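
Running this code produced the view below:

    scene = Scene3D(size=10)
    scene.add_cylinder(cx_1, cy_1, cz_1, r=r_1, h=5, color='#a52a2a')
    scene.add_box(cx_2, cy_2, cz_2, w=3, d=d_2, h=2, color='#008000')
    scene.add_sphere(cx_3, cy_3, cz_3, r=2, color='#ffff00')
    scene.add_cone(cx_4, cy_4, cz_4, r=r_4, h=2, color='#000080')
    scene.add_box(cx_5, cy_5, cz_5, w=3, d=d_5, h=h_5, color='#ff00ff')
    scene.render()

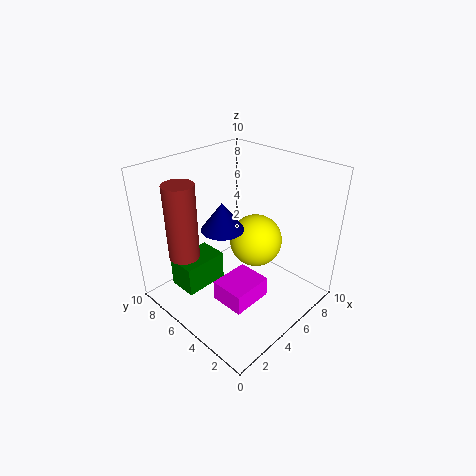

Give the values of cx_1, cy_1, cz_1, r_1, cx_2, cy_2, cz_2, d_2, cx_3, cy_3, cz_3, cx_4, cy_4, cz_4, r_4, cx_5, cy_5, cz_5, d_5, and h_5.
cx_1 = 1.5; cy_1 = 6.5; cz_1 = 4.5; r_1 = 1; cx_2 = 1; cy_2 = 5.5; cz_2 = 2; d_2 = 2; cx_3 = 7.5; cy_3 = 5.5; cz_3 = 3.5; cx_4 = 4.5; cy_4 = 6; cz_4 = 5.5; r_4 = 1.5; cx_5 = 3; cy_5 = 3; cz_5 = 0.5; d_5 = 2.5; h_5 = 1.5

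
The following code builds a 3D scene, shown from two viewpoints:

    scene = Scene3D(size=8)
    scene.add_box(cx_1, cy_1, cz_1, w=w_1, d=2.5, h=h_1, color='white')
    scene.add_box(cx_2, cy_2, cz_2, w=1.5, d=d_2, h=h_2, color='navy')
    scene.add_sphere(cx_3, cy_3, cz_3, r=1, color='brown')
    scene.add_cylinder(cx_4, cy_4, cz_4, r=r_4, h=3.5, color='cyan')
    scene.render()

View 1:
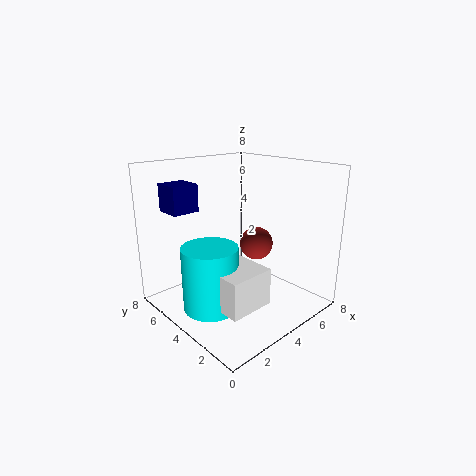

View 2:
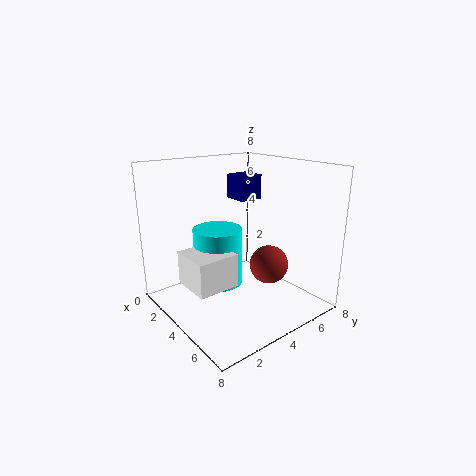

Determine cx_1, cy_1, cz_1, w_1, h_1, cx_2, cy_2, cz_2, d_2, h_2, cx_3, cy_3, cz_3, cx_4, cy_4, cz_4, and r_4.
cx_1 = 1.5, cy_1 = 1.5, cz_1 = 1, w_1 = 2.5, h_1 = 2, cx_2 = 1, cy_2 = 5.5, cz_2 = 5.5, d_2 = 1.5, h_2 = 1.5, cx_3 = 6, cy_3 = 4.5, cz_3 = 3, cx_4 = 2, cy_4 = 4, cz_4 = 0.5, r_4 = 1.5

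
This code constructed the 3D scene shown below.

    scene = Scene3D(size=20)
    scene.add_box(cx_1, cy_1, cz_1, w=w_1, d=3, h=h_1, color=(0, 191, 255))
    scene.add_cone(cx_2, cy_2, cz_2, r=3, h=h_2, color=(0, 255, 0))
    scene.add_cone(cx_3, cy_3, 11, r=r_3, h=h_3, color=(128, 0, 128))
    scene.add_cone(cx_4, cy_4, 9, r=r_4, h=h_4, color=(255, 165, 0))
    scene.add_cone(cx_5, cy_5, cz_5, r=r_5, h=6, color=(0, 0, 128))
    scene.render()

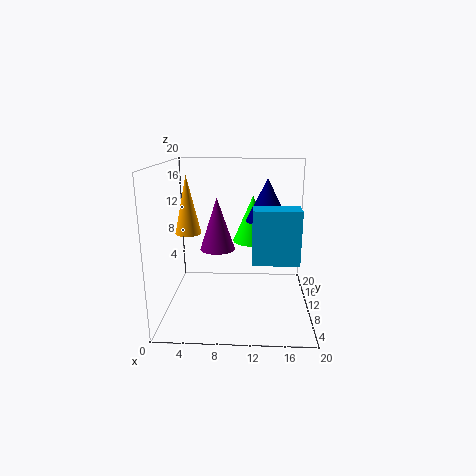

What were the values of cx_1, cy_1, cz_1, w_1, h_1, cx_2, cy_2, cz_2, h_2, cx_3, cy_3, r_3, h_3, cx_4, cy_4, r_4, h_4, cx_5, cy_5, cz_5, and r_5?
cx_1 = 12, cy_1 = 5, cz_1 = 8, w_1 = 6, h_1 = 7, cx_2 = 12, cy_2 = 15, cz_2 = 8, h_2 = 7, cx_3 = 8, cy_3 = 3, r_3 = 2, h_3 = 6, cx_4 = 2, cy_4 = 15, r_4 = 2, h_4 = 9, cx_5 = 14, cy_5 = 12, cz_5 = 12, r_5 = 3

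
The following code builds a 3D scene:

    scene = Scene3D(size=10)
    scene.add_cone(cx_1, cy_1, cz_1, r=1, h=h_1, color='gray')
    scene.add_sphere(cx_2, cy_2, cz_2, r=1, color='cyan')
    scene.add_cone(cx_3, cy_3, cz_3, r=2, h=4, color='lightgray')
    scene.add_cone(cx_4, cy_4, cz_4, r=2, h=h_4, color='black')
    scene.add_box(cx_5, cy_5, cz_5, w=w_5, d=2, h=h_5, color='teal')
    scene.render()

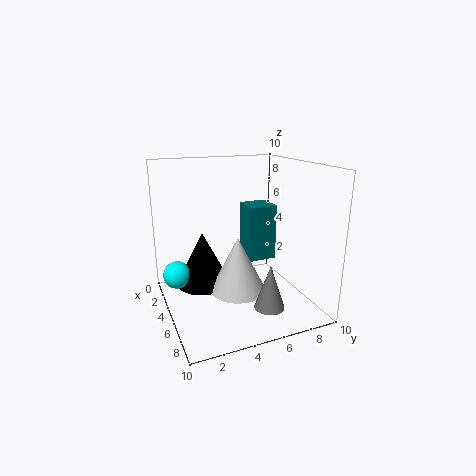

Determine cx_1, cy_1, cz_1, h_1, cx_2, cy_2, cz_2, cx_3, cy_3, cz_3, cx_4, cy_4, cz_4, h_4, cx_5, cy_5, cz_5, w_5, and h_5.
cx_1 = 8, cy_1 = 6, cz_1 = 1, h_1 = 3, cx_2 = 3, cy_2 = 1, cz_2 = 2, cx_3 = 5, cy_3 = 5, cz_3 = 1, cx_4 = 3, cy_4 = 3, cz_4 = 1, h_4 = 4, cx_5 = 3, cy_5 = 6, cz_5 = 3, w_5 = 2, h_5 = 4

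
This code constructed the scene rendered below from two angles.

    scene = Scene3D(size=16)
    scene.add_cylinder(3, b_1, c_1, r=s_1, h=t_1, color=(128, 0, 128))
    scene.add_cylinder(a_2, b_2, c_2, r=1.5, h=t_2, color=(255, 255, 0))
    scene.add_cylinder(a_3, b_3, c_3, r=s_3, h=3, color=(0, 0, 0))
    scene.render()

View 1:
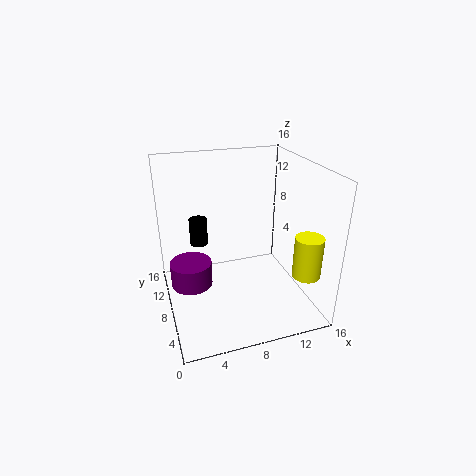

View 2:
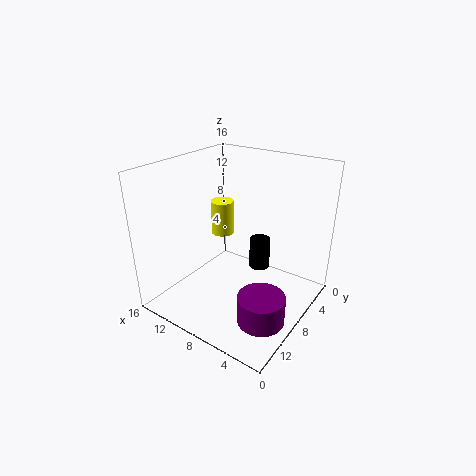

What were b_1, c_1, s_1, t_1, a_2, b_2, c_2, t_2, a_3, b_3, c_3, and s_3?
b_1 = 11
c_1 = 1
s_1 = 2.5
t_1 = 3
a_2 = 14
b_2 = 3
c_2 = 5
t_2 = 4.5
a_3 = 4
b_3 = 10
c_3 = 7
s_3 = 1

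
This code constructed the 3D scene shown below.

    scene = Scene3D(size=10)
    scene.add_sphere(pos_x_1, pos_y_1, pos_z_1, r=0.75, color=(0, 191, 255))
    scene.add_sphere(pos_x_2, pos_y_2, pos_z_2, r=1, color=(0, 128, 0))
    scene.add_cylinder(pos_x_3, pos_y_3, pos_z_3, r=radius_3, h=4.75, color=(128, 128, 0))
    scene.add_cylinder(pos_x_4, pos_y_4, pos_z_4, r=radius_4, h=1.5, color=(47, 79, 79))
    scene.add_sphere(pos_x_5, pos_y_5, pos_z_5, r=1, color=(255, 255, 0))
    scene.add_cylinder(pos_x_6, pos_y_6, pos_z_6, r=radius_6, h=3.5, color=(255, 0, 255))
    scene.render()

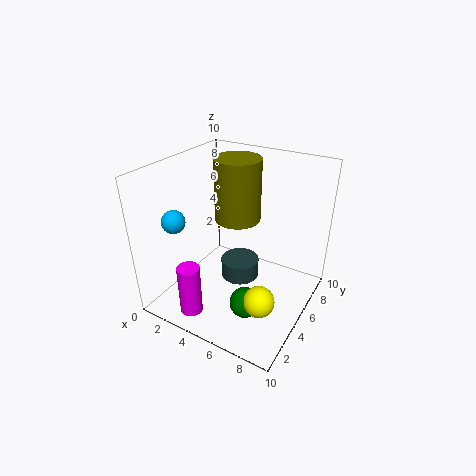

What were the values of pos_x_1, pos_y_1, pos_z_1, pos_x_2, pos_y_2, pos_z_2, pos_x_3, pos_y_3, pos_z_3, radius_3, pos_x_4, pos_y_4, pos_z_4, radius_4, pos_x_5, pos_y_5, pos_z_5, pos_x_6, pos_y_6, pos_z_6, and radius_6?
pos_x_1 = 2.25; pos_y_1 = 1.75; pos_z_1 = 7; pos_x_2 = 7; pos_y_2 = 2.5; pos_z_2 = 2; pos_x_3 = 3.5; pos_y_3 = 7.5; pos_z_3 = 5; radius_3 = 1.75; pos_x_4 = 4; pos_y_4 = 7; pos_z_4 = 0.25; radius_4 = 1.5; pos_x_5 = 8; pos_y_5 = 2.5; pos_z_5 = 2.5; pos_x_6 = 3.5; pos_y_6 = 1.25; pos_z_6 = 0.75; radius_6 = 0.75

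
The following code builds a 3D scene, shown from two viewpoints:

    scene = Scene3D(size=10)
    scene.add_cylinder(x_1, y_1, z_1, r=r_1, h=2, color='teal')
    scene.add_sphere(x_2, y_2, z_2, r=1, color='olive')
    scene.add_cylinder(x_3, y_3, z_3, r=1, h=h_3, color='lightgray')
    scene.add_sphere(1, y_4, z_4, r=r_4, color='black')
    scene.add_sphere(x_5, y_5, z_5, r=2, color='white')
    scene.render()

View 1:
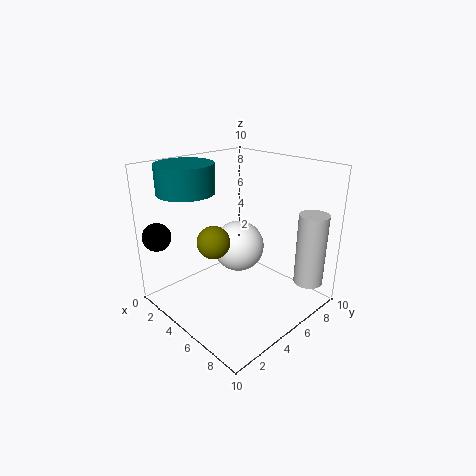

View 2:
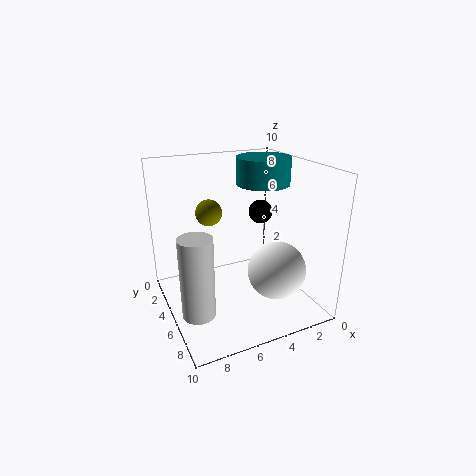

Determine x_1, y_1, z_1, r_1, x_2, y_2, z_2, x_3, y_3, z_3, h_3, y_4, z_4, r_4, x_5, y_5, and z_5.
x_1 = 2, y_1 = 3, z_1 = 8, r_1 = 2, x_2 = 6, y_2 = 2, z_2 = 6, x_3 = 9, y_3 = 8, z_3 = 2, h_3 = 5, y_4 = 1, z_4 = 5, r_4 = 1, x_5 = 3, y_5 = 7, z_5 = 3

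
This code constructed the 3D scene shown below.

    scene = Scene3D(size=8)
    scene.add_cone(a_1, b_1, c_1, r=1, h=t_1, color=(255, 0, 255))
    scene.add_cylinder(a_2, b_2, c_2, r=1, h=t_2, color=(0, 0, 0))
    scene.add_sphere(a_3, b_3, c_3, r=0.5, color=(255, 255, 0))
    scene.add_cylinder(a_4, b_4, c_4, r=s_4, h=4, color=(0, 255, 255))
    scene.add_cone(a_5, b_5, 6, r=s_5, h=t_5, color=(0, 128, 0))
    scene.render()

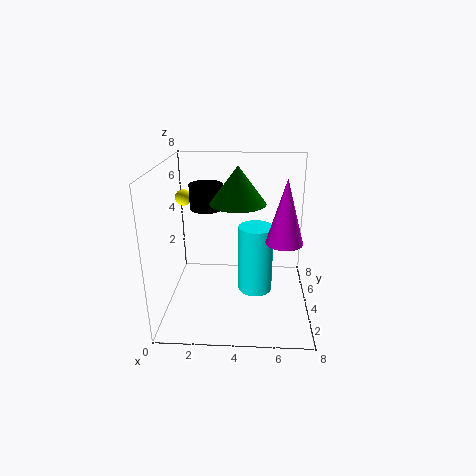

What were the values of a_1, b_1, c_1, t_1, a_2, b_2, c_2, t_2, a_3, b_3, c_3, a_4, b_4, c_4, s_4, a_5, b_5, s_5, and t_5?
a_1 = 6.5, b_1 = 3.5, c_1 = 4, t_1 = 3.5, a_2 = 2, b_2 = 6, c_2 = 5, t_2 = 1.5, a_3 = 0.5, b_3 = 6.5, c_3 = 5.5, a_4 = 5, b_4 = 4.5, c_4 = 0.5, s_4 = 1, a_5 = 4, b_5 = 4, s_5 = 1.5, t_5 = 2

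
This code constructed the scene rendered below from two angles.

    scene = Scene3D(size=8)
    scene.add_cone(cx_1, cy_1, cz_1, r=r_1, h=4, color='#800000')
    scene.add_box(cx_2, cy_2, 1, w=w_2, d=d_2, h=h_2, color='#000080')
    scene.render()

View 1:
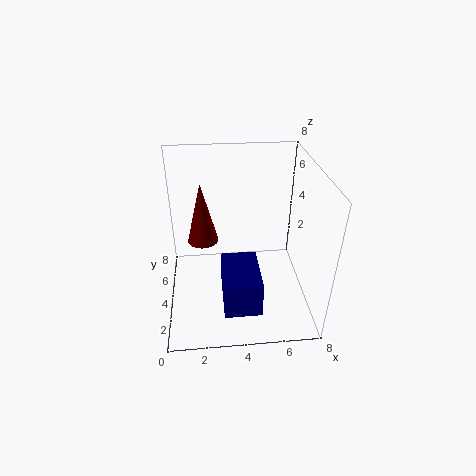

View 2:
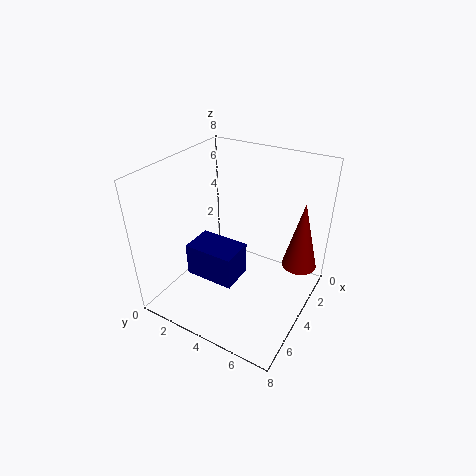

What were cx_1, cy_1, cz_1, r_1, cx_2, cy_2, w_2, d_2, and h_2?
cx_1 = 2
cy_1 = 7
cz_1 = 2
r_1 = 1
cx_2 = 3
cy_2 = 1
w_2 = 2
d_2 = 3
h_2 = 2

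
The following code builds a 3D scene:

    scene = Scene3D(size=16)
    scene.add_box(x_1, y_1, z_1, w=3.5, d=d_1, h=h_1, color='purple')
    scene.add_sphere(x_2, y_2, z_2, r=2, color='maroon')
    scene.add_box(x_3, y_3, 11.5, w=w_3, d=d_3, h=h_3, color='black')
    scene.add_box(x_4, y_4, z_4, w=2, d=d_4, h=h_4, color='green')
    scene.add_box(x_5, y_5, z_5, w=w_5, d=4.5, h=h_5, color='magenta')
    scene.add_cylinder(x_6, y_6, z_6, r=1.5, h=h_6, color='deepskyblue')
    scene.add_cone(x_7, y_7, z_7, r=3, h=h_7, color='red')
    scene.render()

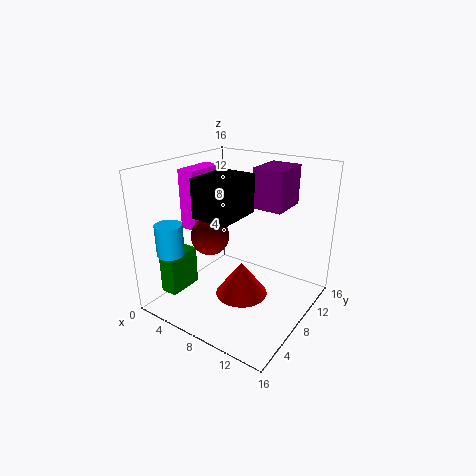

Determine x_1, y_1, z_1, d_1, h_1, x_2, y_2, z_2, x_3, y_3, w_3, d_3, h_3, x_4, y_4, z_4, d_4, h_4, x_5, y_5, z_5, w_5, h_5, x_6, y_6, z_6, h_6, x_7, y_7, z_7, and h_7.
x_1 = 8.5
y_1 = 10
z_1 = 11
d_1 = 4.5
h_1 = 4.5
x_2 = 6.5
y_2 = 5
z_2 = 9
x_3 = 6
y_3 = 3
w_3 = 4
d_3 = 5
h_3 = 4
x_4 = 1
y_4 = 2.5
z_4 = 1.5
d_4 = 4
h_4 = 4.5
x_5 = 2.5
y_5 = 5
z_5 = 9
w_5 = 2
h_5 = 6.5
x_6 = 2.5
y_6 = 3
z_6 = 6.5
h_6 = 3.5
x_7 = 8.5
y_7 = 8
z_7 = 1
h_7 = 4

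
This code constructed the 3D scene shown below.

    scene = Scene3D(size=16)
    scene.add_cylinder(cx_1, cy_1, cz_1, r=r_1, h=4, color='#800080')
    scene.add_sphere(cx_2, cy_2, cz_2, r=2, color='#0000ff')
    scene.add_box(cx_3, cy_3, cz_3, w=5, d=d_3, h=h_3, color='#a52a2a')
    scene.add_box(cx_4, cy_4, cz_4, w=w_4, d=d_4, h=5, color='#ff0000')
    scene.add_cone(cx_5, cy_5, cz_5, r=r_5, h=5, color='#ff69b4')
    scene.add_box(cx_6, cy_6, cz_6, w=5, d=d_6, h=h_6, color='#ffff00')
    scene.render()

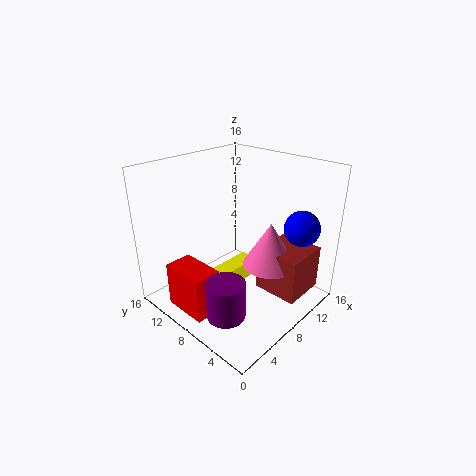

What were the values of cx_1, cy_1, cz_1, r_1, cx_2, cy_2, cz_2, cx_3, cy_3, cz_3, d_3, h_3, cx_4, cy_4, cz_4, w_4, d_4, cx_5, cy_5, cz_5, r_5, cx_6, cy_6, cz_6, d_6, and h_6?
cx_1 = 3; cy_1 = 5; cz_1 = 2; r_1 = 2; cx_2 = 13; cy_2 = 3; cz_2 = 9; cx_3 = 9; cy_3 = 1; cz_3 = 2; d_3 = 5; h_3 = 5; cx_4 = 1; cy_4 = 7; cz_4 = 1; w_4 = 3; d_4 = 5; cx_5 = 10; cy_5 = 5; cz_5 = 5; r_5 = 3; cx_6 = 5; cy_6 = 7; cz_6 = 3; d_6 = 2; h_6 = 2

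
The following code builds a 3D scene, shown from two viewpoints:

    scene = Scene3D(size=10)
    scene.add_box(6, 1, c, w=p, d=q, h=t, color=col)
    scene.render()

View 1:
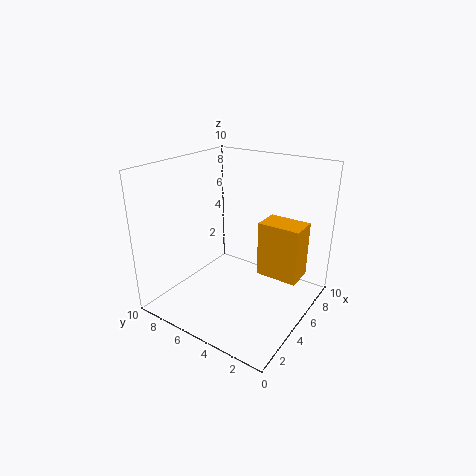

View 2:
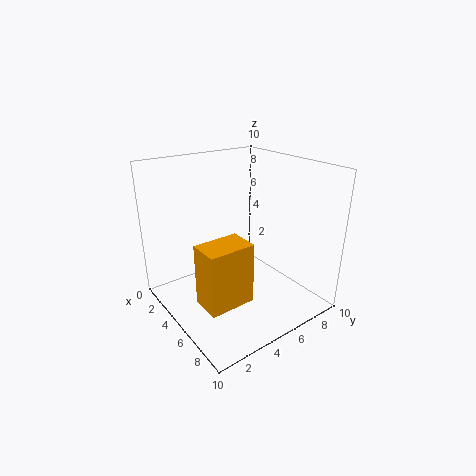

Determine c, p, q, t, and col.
c = 2, p = 2, q = 3, t = 4, col = 'orange'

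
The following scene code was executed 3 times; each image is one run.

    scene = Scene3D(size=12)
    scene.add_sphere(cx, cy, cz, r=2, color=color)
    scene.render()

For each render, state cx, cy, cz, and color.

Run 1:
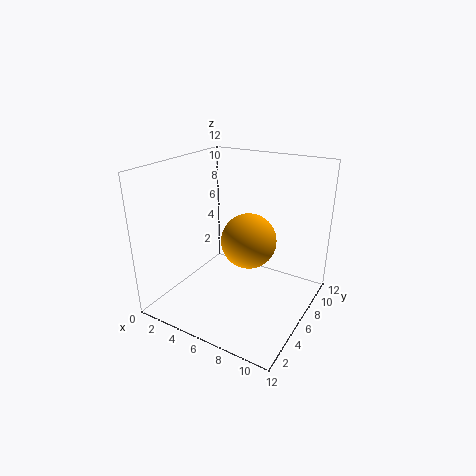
cx = 8.25; cy = 3.75; cz = 7.25; color = 'orange'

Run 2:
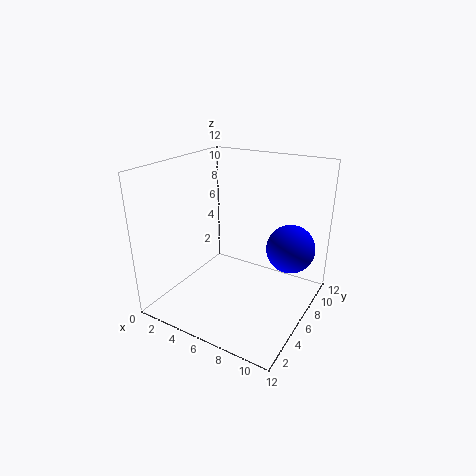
cx = 10; cy = 7.75; cz = 5.25; color = 'blue'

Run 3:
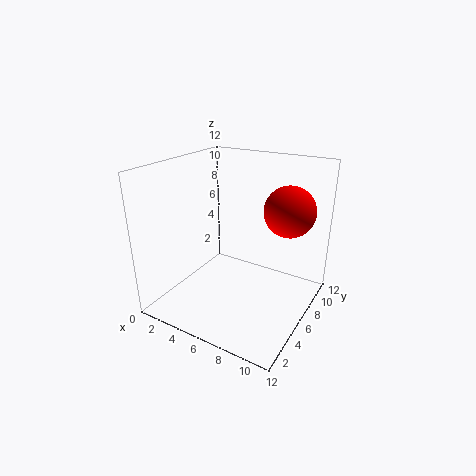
cx = 10; cy = 7; cz = 8.75; color = 'red'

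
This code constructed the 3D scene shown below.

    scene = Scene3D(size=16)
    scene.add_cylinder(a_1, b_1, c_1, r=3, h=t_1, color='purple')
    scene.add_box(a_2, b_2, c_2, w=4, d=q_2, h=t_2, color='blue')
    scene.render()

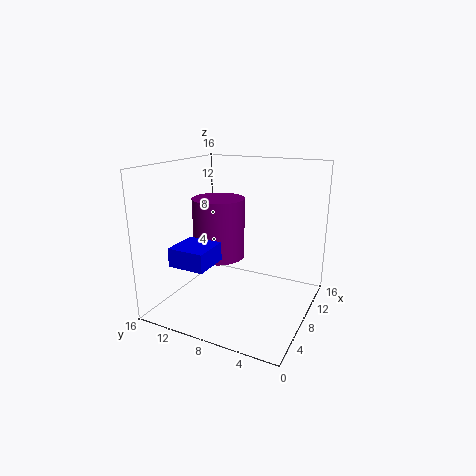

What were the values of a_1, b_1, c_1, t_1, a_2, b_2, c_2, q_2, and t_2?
a_1 = 9; b_1 = 11; c_1 = 5; t_1 = 7; a_2 = 2; b_2 = 9; c_2 = 6; q_2 = 4; t_2 = 2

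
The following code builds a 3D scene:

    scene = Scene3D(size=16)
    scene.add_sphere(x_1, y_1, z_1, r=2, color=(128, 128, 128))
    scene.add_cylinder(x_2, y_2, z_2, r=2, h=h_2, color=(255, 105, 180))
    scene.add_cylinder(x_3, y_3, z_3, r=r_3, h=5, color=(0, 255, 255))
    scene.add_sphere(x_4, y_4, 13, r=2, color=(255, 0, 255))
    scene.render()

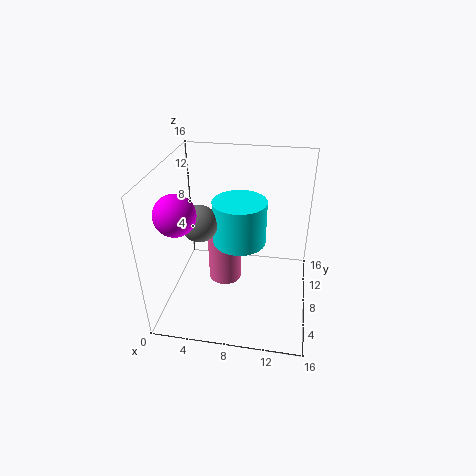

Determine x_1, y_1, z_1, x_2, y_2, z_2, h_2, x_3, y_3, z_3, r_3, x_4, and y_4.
x_1 = 4
y_1 = 7
z_1 = 10
x_2 = 6
y_2 = 10
z_2 = 1
h_2 = 8
x_3 = 8
y_3 = 9
z_3 = 7
r_3 = 3
x_4 = 3
y_4 = 3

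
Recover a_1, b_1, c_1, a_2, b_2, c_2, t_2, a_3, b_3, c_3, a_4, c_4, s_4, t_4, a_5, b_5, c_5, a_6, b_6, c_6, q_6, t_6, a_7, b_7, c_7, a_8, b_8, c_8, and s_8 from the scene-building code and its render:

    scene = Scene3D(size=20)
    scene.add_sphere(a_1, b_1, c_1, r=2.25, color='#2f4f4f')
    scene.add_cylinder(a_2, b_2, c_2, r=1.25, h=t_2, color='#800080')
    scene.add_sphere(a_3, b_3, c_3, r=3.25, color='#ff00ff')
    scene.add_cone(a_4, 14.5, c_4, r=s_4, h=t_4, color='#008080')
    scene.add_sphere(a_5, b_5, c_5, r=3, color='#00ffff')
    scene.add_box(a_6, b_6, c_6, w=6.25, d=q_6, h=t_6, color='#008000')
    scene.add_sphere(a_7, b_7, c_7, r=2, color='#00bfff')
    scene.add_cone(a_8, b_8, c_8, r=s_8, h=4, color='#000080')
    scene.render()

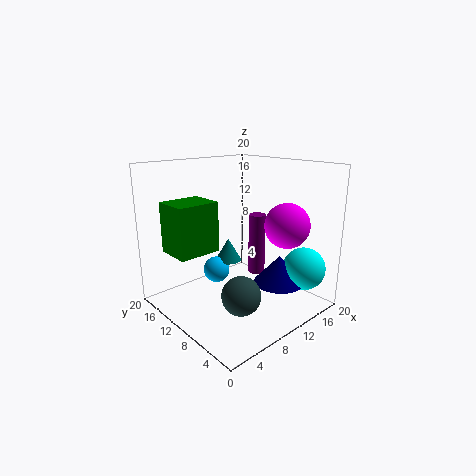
a_1 = 3.75, b_1 = 2.5, c_1 = 6.5, a_2 = 14.25, b_2 = 10.5, c_2 = 3.5, t_2 = 9, a_3 = 16.25, b_3 = 6.5, c_3 = 11.25, a_4 = 12, c_4 = 4.75, s_4 = 2, t_4 = 3.5, a_5 = 16.75, b_5 = 3.5, c_5 = 5.5, a_6 = 2.75, b_6 = 13, c_6 = 7.5, q_6 = 5.25, t_6 = 7.25, a_7 = 10, b_7 = 15, c_7 = 3.5, a_8 = 14, b_8 = 5.75, c_8 = 3.5, s_8 = 3.5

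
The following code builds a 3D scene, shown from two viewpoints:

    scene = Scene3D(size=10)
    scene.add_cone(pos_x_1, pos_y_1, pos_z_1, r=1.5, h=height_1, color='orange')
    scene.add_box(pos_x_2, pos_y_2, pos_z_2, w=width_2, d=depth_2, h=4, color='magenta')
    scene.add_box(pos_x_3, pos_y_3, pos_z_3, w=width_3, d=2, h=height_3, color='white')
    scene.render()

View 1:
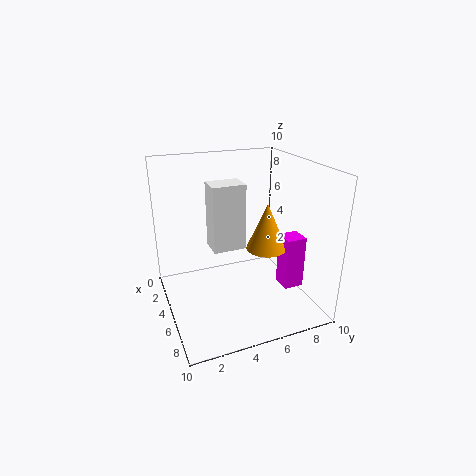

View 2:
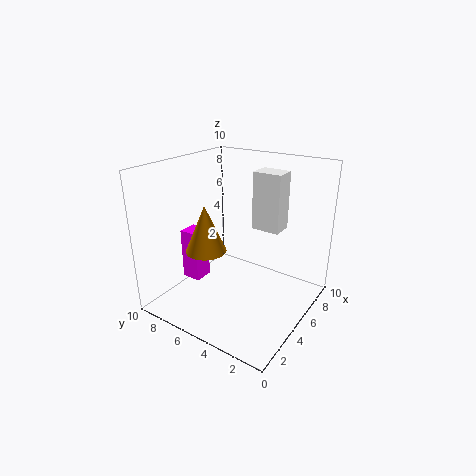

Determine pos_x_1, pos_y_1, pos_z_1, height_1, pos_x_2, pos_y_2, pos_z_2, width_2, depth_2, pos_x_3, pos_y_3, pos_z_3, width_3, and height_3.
pos_x_1 = 4.5, pos_y_1 = 7.5, pos_z_1 = 3.5, height_1 = 3.5, pos_x_2 = 4.5, pos_y_2 = 8.5, pos_z_2 = 0.5, width_2 = 1.5, depth_2 = 1.5, pos_x_3 = 6, pos_y_3 = 2.5, pos_z_3 = 5.5, width_3 = 1.5, height_3 = 4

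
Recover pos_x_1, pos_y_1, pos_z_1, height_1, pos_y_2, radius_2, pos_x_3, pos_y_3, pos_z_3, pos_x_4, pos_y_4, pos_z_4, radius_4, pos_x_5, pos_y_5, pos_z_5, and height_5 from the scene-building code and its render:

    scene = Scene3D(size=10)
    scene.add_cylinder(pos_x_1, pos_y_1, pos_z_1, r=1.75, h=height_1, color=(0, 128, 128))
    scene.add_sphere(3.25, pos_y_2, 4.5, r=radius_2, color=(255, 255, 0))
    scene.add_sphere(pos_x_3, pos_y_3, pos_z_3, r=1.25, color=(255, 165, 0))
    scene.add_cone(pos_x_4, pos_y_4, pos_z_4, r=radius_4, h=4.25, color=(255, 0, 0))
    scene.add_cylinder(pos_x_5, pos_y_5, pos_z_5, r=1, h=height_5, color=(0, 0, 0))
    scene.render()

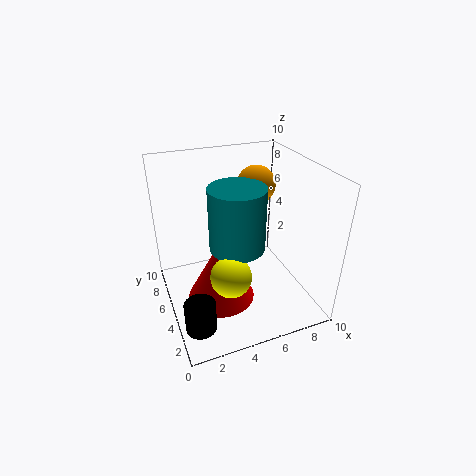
pos_x_1 = 4.25, pos_y_1 = 3.25, pos_z_1 = 5.5, height_1 = 4, pos_y_2 = 1.75, radius_2 = 1.25, pos_x_3 = 6.25, pos_y_3 = 5, pos_z_3 = 8.75, pos_x_4 = 3.25, pos_y_4 = 3.75, pos_z_4 = 1.5, radius_4 = 2.25, pos_x_5 = 1.25, pos_y_5 = 2, pos_z_5 = 0.75, height_5 = 2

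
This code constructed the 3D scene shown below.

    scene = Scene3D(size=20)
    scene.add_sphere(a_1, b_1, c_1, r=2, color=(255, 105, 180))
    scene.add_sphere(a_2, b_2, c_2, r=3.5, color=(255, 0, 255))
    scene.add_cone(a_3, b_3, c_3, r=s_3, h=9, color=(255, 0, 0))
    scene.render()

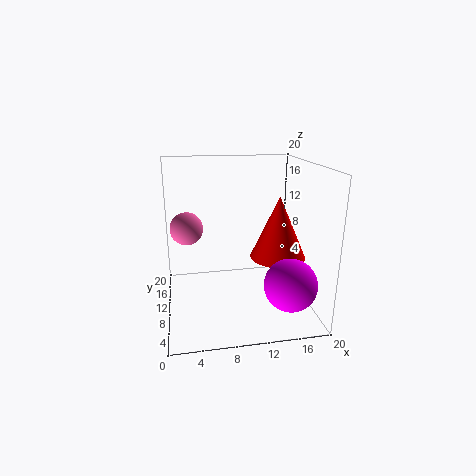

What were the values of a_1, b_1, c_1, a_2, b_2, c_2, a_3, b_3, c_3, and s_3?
a_1 = 3
b_1 = 6.5
c_1 = 13
a_2 = 16
b_2 = 4.5
c_2 = 5
a_3 = 16
b_3 = 10.5
c_3 = 6.5
s_3 = 4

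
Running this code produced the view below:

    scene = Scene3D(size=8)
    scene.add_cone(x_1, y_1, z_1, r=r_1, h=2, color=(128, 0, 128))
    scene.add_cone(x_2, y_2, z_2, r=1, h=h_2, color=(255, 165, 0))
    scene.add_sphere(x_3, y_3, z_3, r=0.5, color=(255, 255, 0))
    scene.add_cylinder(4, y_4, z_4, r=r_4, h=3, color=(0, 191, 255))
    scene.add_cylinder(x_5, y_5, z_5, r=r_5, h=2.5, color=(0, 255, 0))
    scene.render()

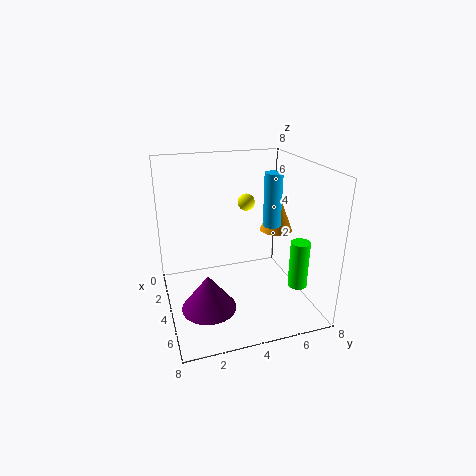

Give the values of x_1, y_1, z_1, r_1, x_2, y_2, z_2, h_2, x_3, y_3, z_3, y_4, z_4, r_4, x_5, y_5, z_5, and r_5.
x_1 = 5, y_1 = 2, z_1 = 0.5, r_1 = 1.5, x_2 = 2.5, y_2 = 7, z_2 = 3.5, h_2 = 2.5, x_3 = 2.5, y_3 = 5, z_3 = 5.5, y_4 = 6, z_4 = 4.5, r_4 = 0.5, x_5 = 6.5, y_5 = 6.5, z_5 = 2, r_5 = 0.5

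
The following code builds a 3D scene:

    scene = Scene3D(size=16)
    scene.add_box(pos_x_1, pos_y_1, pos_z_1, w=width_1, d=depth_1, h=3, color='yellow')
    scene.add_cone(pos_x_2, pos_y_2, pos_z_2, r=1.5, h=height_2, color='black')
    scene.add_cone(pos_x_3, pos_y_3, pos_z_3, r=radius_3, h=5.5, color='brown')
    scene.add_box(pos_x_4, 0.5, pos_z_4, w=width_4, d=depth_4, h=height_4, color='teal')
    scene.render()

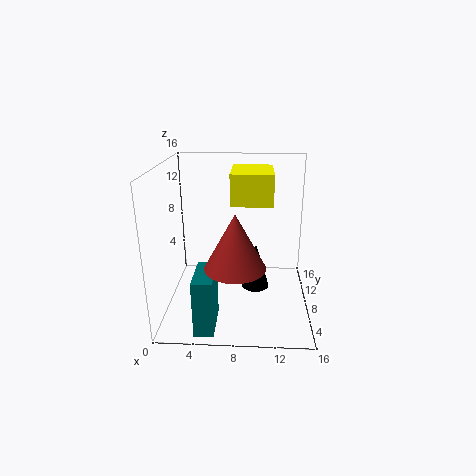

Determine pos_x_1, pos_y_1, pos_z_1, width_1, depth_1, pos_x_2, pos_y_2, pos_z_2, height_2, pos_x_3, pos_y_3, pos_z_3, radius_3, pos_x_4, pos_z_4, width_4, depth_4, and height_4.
pos_x_1 = 7.5; pos_y_1 = 3.5; pos_z_1 = 13; width_1 = 4; depth_1 = 5; pos_x_2 = 10; pos_y_2 = 6.5; pos_z_2 = 3; height_2 = 5; pos_x_3 = 8; pos_y_3 = 3; pos_z_3 = 7; radius_3 = 3; pos_x_4 = 4; pos_z_4 = 0.5; width_4 = 2; depth_4 = 4.5; height_4 = 6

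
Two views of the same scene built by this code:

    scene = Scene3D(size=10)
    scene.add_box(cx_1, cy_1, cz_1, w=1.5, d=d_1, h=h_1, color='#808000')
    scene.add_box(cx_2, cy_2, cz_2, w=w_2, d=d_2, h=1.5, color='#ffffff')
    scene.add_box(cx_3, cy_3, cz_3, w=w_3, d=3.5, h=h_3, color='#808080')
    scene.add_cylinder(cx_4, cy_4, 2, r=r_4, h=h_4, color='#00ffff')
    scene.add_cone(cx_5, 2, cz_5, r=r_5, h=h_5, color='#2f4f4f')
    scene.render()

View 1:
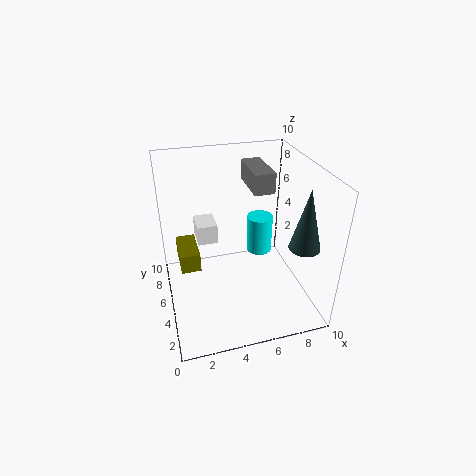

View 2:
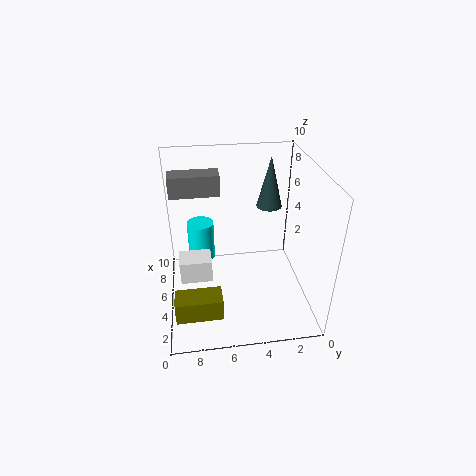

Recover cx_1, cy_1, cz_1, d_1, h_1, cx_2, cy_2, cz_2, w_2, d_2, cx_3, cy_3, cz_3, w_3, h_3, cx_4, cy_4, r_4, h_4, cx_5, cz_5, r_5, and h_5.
cx_1 = 1
cy_1 = 6.5
cz_1 = 1.5
d_1 = 3
h_1 = 1.5
cx_2 = 2.5
cy_2 = 7
cz_2 = 3.5
w_2 = 1.5
d_2 = 2
cx_3 = 6.5
cy_3 = 6
cz_3 = 7.5
w_3 = 1.5
h_3 = 1.5
cx_4 = 7.5
cy_4 = 7.5
r_4 = 1
h_4 = 3
cx_5 = 8.5
cz_5 = 5.5
r_5 = 1
h_5 = 4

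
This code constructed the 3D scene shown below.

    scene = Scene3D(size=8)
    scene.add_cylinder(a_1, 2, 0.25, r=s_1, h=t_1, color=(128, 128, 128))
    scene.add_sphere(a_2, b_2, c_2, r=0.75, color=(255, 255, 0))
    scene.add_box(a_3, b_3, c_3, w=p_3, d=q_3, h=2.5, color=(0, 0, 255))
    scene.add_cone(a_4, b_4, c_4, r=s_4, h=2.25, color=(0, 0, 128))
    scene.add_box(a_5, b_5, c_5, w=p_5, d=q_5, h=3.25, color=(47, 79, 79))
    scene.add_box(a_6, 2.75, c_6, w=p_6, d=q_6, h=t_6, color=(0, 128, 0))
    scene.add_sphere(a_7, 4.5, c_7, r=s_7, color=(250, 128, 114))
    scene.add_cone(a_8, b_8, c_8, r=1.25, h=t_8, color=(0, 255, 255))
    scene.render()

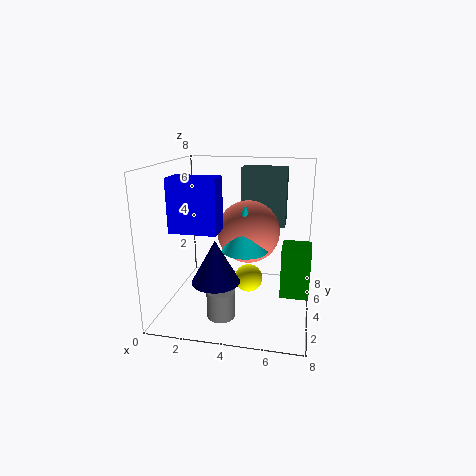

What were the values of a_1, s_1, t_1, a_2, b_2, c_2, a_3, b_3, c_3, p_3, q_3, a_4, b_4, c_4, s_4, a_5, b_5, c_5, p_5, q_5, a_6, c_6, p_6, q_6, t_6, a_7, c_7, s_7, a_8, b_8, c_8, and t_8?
a_1 = 3.5
s_1 = 0.75
t_1 = 1.5
a_2 = 4.75
b_2 = 3.25
c_2 = 2
a_3 = 1.5
b_3 = 0.5
c_3 = 5.25
p_3 = 2.25
q_3 = 1.25
a_4 = 3.25
b_4 = 2
c_4 = 2.25
s_4 = 1.25
a_5 = 4
b_5 = 4.75
c_5 = 4.5
p_5 = 2.5
q_5 = 1.25
a_6 = 6.5
c_6 = 1.25
p_6 = 1.5
q_6 = 1.5
t_6 = 2.75
a_7 = 4.5
c_7 = 4.25
s_7 = 1.75
a_8 = 4.5
b_8 = 3.5
c_8 = 3.5
t_8 = 2.5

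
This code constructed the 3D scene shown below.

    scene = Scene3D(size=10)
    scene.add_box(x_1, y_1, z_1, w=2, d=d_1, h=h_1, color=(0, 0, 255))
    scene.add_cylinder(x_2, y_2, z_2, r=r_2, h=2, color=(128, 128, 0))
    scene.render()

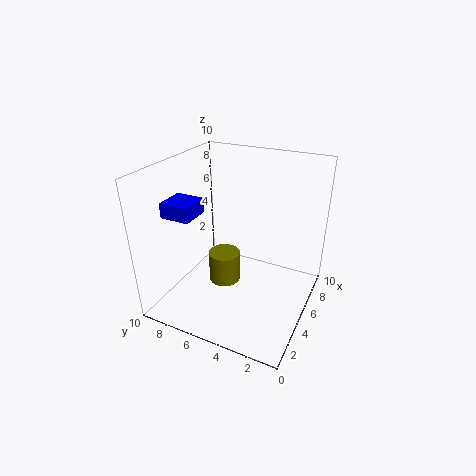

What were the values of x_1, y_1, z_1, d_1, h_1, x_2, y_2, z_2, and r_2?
x_1 = 2; y_1 = 7; z_1 = 7; d_1 = 2; h_1 = 1; x_2 = 3; y_2 = 5; z_2 = 3; r_2 = 1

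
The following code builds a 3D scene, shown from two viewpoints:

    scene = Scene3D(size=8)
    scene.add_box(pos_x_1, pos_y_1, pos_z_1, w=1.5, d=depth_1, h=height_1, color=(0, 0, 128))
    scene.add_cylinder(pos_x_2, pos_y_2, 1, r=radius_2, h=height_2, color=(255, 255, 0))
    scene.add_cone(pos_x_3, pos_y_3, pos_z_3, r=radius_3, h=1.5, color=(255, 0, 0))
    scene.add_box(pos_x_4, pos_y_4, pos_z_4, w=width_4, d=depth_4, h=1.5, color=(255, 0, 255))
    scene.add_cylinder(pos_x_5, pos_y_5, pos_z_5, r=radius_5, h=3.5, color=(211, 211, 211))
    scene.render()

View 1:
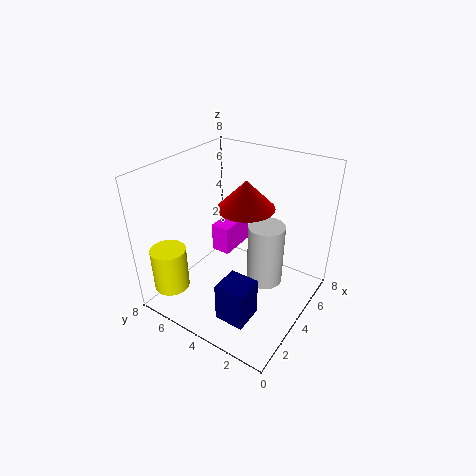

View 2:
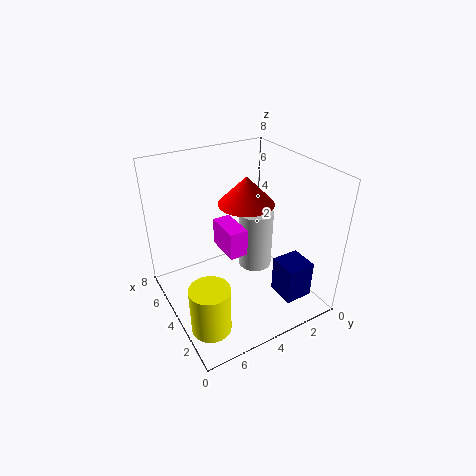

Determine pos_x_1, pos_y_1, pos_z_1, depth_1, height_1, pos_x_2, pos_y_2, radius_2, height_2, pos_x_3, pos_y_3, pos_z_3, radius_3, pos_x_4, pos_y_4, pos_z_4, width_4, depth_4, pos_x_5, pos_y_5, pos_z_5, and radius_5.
pos_x_1 = 0.5
pos_y_1 = 1.5
pos_z_1 = 1.5
depth_1 = 1.5
height_1 = 2
pos_x_2 = 1.5
pos_y_2 = 7
radius_2 = 1
height_2 = 2.5
pos_x_3 = 4
pos_y_3 = 3.5
pos_z_3 = 6
radius_3 = 1.5
pos_x_4 = 3
pos_y_4 = 4
pos_z_4 = 3.5
width_4 = 2
depth_4 = 1
pos_x_5 = 4.5
pos_y_5 = 2.5
pos_z_5 = 1.5
radius_5 = 1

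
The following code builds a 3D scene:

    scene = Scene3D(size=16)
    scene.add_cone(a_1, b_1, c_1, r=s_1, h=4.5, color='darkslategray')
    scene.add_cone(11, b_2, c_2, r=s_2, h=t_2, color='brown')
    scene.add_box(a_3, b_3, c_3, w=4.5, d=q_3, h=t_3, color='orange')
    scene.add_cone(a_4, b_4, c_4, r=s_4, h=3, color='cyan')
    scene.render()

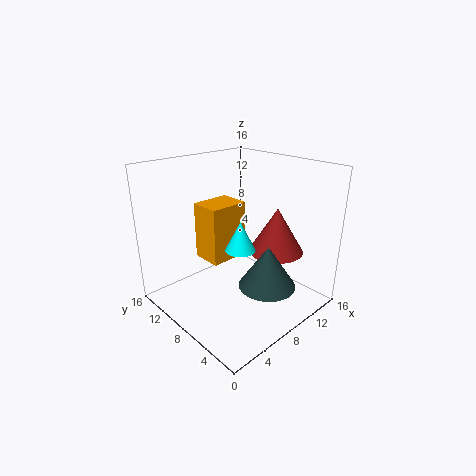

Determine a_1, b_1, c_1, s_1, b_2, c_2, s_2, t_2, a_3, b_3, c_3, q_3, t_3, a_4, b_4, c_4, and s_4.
a_1 = 8; b_1 = 3.5; c_1 = 4; s_1 = 3; b_2 = 5; c_2 = 6.5; s_2 = 3; t_2 = 5; a_3 = 5.5; b_3 = 9; c_3 = 5; q_3 = 3.5; t_3 = 6.5; a_4 = 5.5; b_4 = 5; c_4 = 8.5; s_4 = 1.5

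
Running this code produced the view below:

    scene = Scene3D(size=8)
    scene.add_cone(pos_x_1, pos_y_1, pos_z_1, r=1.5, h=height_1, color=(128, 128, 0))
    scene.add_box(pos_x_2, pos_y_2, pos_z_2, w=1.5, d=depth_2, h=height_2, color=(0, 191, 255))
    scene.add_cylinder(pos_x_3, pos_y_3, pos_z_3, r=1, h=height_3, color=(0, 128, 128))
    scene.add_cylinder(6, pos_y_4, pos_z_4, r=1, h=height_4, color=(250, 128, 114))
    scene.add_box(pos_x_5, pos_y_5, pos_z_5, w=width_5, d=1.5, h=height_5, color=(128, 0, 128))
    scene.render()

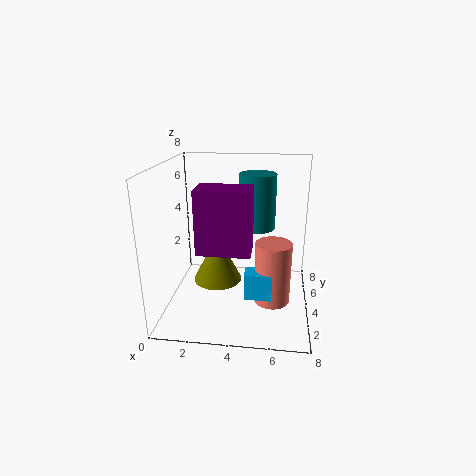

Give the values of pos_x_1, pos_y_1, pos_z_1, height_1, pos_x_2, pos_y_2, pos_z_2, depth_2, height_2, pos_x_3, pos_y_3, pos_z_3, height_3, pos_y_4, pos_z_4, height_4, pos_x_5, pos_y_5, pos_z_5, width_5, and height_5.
pos_x_1 = 2.5; pos_y_1 = 5.5; pos_z_1 = 0.5; height_1 = 3; pos_x_2 = 4.5; pos_y_2 = 2.5; pos_z_2 = 1; depth_2 = 1; height_2 = 1.5; pos_x_3 = 5; pos_y_3 = 4.5; pos_z_3 = 4.5; height_3 = 3; pos_y_4 = 3.5; pos_z_4 = 0.5; height_4 = 3.5; pos_x_5 = 2.5; pos_y_5 = 0.5; pos_z_5 = 4.5; width_5 = 2.5; height_5 = 3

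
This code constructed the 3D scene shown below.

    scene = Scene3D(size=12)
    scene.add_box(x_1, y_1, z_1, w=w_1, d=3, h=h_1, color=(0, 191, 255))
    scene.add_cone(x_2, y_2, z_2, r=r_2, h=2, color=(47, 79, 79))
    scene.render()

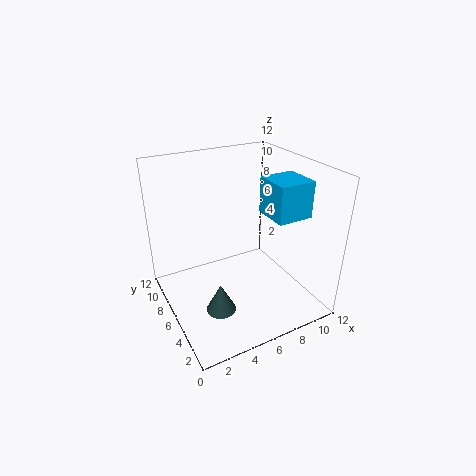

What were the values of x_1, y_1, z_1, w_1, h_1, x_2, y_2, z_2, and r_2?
x_1 = 8
y_1 = 3
z_1 = 8
w_1 = 3
h_1 = 3
x_2 = 2
y_2 = 1
z_2 = 4
r_2 = 1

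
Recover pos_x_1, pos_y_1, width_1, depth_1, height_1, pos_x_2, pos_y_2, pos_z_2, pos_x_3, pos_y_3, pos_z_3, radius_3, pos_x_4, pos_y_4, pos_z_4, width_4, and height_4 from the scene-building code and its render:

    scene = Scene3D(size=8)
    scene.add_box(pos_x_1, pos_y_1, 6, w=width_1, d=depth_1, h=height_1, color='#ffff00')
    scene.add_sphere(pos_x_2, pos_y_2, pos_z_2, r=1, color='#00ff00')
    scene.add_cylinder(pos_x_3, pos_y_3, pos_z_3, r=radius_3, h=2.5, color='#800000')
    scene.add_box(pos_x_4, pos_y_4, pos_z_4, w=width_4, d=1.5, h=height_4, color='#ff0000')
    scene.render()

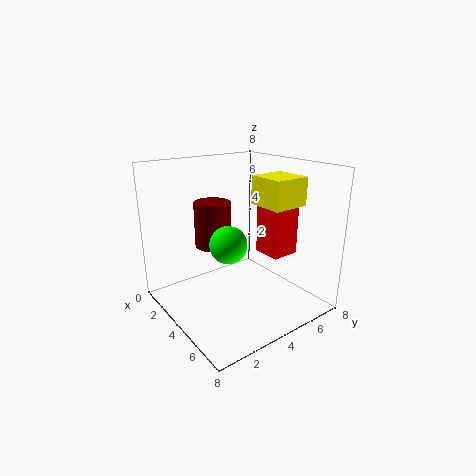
pos_x_1 = 4.5
pos_y_1 = 4.5
width_1 = 2
depth_1 = 2
height_1 = 1.5
pos_x_2 = 4.5
pos_y_2 = 3
pos_z_2 = 4
pos_x_3 = 3
pos_y_3 = 3
pos_z_3 = 3.5
radius_3 = 1
pos_x_4 = 5
pos_y_4 = 4.5
pos_z_4 = 3.5
width_4 = 1.5
height_4 = 2.5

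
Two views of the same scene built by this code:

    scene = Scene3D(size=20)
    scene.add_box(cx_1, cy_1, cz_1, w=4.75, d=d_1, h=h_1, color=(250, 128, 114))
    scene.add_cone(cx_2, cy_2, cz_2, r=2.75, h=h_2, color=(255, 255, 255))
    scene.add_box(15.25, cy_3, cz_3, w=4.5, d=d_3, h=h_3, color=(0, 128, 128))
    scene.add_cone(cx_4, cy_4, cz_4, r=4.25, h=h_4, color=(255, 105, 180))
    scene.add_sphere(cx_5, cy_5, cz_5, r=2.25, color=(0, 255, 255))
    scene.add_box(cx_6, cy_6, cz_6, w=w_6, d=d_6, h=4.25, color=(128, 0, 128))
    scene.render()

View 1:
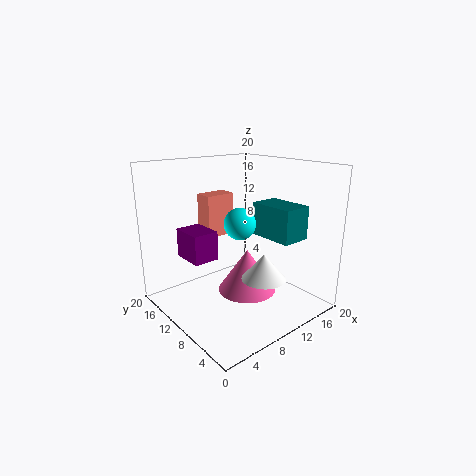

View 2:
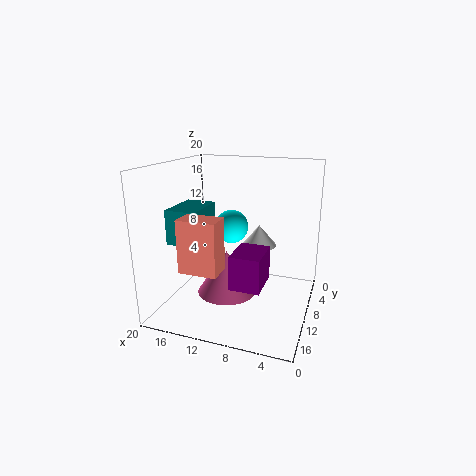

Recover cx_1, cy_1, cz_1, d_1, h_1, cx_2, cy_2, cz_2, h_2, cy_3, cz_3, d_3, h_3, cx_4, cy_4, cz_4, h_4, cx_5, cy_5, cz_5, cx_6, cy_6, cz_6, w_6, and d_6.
cx_1 = 9.5, cy_1 = 16.25, cz_1 = 8.25, d_1 = 3, h_1 = 6.5, cx_2 = 8.75, cy_2 = 3.5, cz_2 = 6.75, h_2 = 3.25, cy_3 = 5.75, cz_3 = 8.75, d_3 = 7, h_3 = 5, cx_4 = 11.75, cy_4 = 10, cz_4 = 1.5, h_4 = 6.25, cx_5 = 10.75, cy_5 = 10.5, cz_5 = 11.75, cx_6 = 4.75, cy_6 = 12.75, cz_6 = 6.25, w_6 = 3.75, d_6 = 5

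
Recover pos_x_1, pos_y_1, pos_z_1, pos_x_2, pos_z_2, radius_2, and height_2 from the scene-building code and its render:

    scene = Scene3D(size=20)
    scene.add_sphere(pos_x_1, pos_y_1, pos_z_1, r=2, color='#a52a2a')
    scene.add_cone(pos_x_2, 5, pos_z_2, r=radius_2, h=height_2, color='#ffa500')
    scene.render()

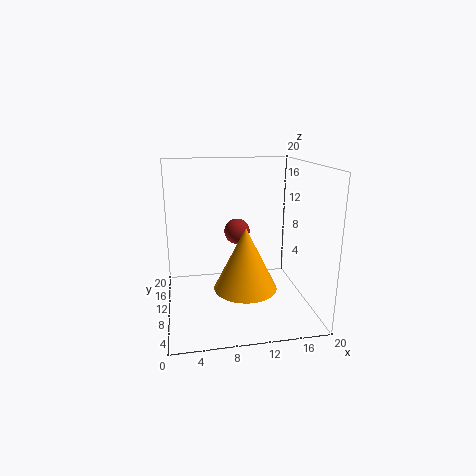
pos_x_1 = 11, pos_y_1 = 16, pos_z_1 = 9, pos_x_2 = 10, pos_z_2 = 5, radius_2 = 4, height_2 = 8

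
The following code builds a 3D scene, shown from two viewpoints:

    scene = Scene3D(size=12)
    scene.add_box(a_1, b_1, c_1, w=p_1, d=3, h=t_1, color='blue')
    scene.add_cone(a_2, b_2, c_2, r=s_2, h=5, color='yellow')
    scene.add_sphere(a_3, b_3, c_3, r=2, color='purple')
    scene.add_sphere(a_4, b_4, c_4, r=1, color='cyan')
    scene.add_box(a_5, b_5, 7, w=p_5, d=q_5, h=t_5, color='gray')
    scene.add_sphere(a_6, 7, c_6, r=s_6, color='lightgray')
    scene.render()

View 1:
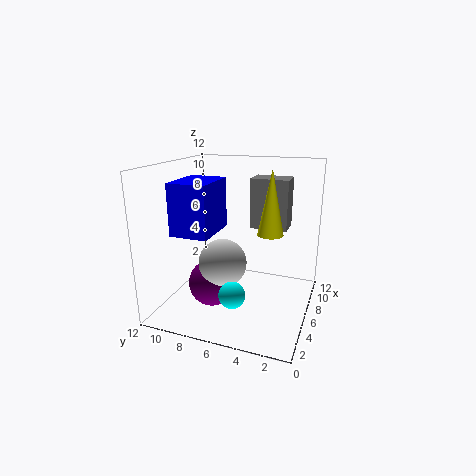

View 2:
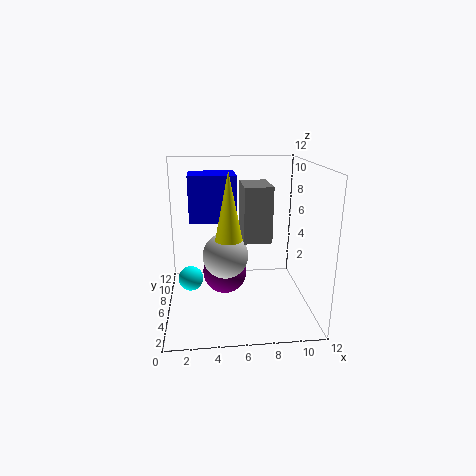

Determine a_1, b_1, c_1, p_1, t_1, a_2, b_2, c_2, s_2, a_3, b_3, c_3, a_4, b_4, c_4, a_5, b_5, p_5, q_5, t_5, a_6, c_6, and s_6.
a_1 = 2; b_1 = 7; c_1 = 7; p_1 = 4; t_1 = 4; a_2 = 5; b_2 = 3; c_2 = 7; s_2 = 1; a_3 = 5; b_3 = 8; c_3 = 2; a_4 = 2; b_4 = 5; c_4 = 3; a_5 = 6; b_5 = 2; p_5 = 2; q_5 = 3; t_5 = 4; a_6 = 5; c_6 = 4; s_6 = 2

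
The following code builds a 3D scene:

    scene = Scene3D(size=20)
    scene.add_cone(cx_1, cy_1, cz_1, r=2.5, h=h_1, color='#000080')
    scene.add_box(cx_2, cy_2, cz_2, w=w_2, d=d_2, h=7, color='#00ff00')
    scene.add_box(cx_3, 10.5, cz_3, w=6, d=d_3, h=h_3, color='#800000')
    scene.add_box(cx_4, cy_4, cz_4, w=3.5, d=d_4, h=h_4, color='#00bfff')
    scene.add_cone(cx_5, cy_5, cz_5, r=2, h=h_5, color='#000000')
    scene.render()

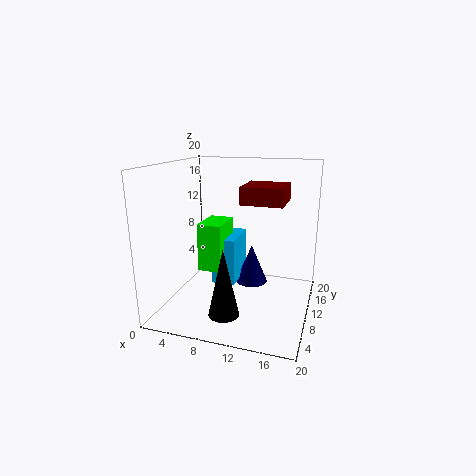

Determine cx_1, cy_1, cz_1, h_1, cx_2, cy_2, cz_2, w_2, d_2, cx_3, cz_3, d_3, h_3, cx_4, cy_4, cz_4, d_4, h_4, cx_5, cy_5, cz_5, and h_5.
cx_1 = 10.5, cy_1 = 15.5, cz_1 = 1, h_1 = 6, cx_2 = 4, cy_2 = 9.5, cz_2 = 4.5, w_2 = 3.5, d_2 = 5.5, cx_3 = 10, cz_3 = 14.5, d_3 = 6, h_3 = 2.5, cx_4 = 5.5, cy_4 = 11, cz_4 = 2, d_4 = 6.5, h_4 = 7, cx_5 = 10, cy_5 = 4, cz_5 = 1.5, h_5 = 9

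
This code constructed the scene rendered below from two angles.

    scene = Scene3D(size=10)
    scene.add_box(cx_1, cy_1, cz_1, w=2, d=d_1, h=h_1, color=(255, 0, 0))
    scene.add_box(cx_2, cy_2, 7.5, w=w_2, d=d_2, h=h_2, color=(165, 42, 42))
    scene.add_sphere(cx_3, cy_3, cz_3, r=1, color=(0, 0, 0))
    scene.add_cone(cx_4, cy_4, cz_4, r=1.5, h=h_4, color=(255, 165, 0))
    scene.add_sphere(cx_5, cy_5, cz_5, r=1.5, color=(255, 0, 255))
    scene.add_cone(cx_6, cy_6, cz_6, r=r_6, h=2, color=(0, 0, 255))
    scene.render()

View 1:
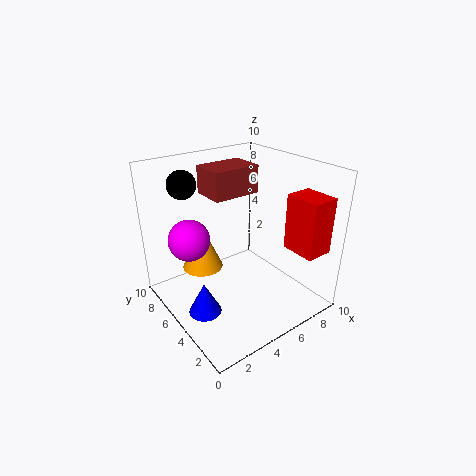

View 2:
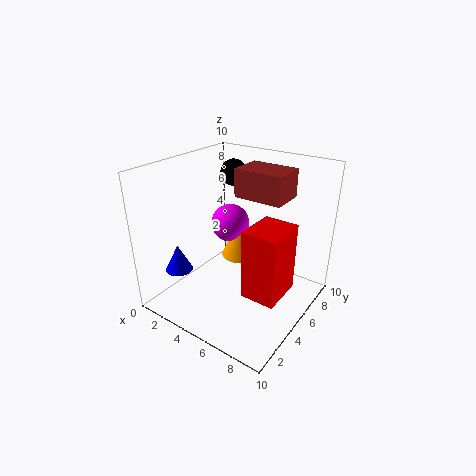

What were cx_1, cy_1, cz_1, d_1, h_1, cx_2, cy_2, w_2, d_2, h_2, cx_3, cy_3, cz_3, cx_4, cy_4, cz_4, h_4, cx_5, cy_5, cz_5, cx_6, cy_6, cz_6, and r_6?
cx_1 = 8; cy_1 = 1; cz_1 = 4; d_1 = 2.5; h_1 = 4; cx_2 = 4; cy_2 = 6; w_2 = 3.5; d_2 = 2.5; h_2 = 2; cx_3 = 2.5; cy_3 = 8; cz_3 = 8.5; cx_4 = 3.5; cy_4 = 7.5; cz_4 = 2; h_4 = 3.5; cx_5 = 2.5; cy_5 = 7.5; cz_5 = 4.5; cx_6 = 1; cy_6 = 3; cz_6 = 2; r_6 = 1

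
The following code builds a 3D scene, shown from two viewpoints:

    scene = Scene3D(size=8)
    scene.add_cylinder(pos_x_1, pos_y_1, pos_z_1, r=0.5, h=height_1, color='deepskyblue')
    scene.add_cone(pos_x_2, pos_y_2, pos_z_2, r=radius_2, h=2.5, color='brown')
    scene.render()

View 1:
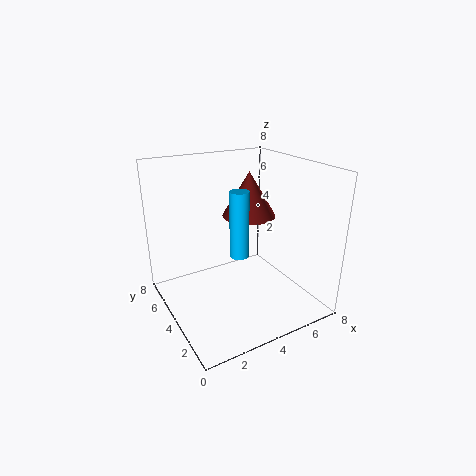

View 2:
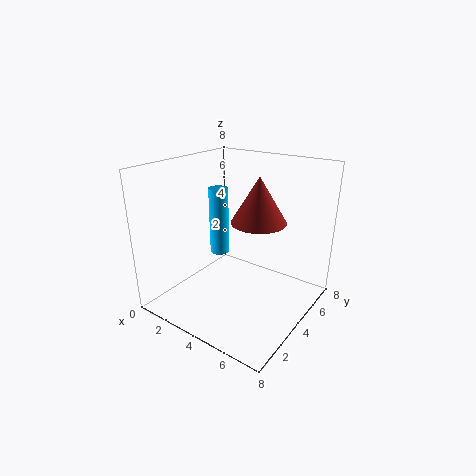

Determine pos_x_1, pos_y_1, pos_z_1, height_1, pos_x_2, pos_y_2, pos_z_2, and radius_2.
pos_x_1 = 3.5
pos_y_1 = 3
pos_z_1 = 3.5
height_1 = 3.5
pos_x_2 = 5
pos_y_2 = 4.5
pos_z_2 = 5
radius_2 = 1.5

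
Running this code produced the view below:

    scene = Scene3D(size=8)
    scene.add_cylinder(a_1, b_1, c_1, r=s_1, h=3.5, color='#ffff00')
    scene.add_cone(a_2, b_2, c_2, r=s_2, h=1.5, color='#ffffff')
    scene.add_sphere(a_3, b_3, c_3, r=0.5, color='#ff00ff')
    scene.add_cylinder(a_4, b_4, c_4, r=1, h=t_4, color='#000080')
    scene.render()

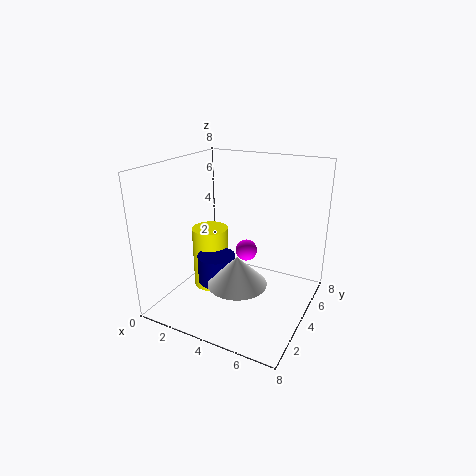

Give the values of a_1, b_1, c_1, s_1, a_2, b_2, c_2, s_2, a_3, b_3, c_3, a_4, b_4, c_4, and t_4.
a_1 = 2.5, b_1 = 3.5, c_1 = 1, s_1 = 1, a_2 = 5, b_2 = 2, c_2 = 2.5, s_2 = 1.5, a_3 = 5.5, b_3 = 2, c_3 = 4.5, a_4 = 3.5, b_4 = 2.5, c_4 = 2, t_4 = 1.5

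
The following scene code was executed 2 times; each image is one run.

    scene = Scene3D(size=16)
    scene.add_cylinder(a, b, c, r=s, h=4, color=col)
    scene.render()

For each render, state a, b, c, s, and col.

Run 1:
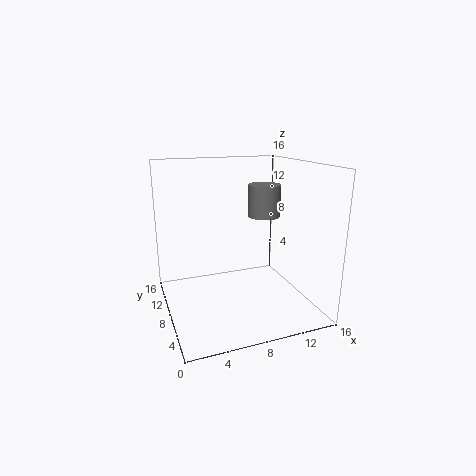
a = 13; b = 12; c = 9; s = 2; col = 'gray'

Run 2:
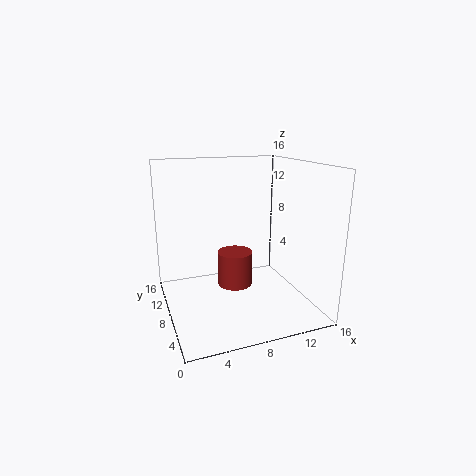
a = 8; b = 9; c = 2; s = 2; col = 'brown'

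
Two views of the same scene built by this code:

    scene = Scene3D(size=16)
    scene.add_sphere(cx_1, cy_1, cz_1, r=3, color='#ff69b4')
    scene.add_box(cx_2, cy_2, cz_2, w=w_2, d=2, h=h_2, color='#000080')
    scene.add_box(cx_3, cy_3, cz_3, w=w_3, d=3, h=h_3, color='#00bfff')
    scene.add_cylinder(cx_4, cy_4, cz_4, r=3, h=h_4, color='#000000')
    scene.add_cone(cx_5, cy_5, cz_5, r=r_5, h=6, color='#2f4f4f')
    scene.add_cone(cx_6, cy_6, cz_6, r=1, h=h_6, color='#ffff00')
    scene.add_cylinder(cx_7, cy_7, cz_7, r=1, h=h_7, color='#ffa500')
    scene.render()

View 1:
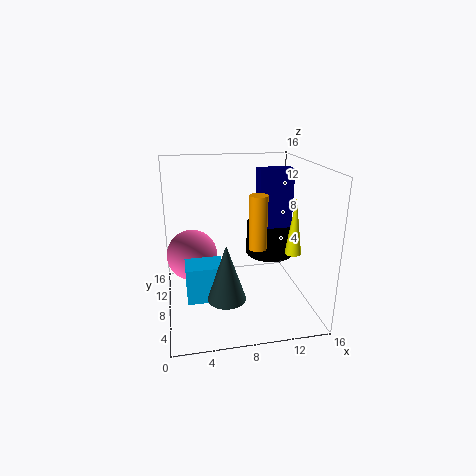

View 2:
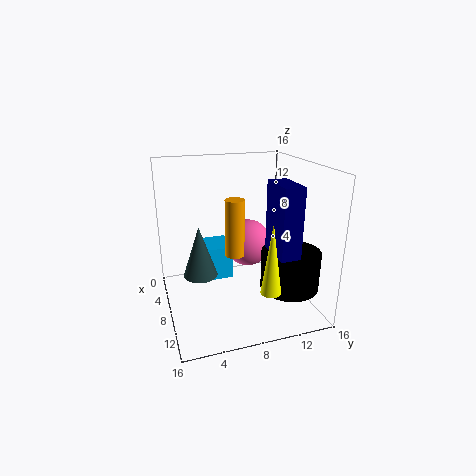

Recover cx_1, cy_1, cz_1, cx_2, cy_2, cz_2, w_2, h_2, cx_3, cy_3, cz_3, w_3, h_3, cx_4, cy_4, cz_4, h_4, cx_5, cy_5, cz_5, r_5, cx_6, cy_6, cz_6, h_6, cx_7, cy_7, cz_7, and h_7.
cx_1 = 3; cy_1 = 11; cz_1 = 5; cx_2 = 11; cy_2 = 10; cz_2 = 8; w_2 = 4; h_2 = 7; cx_3 = 2; cy_3 = 5; cz_3 = 2; w_3 = 4; h_3 = 4; cx_4 = 13; cy_4 = 12; cz_4 = 4; h_4 = 4; cx_5 = 6; cy_5 = 4; cz_5 = 3; r_5 = 2; cx_6 = 15; cy_6 = 9; cz_6 = 5; h_6 = 7; cx_7 = 10; cy_7 = 7; cz_7 = 7; h_7 = 6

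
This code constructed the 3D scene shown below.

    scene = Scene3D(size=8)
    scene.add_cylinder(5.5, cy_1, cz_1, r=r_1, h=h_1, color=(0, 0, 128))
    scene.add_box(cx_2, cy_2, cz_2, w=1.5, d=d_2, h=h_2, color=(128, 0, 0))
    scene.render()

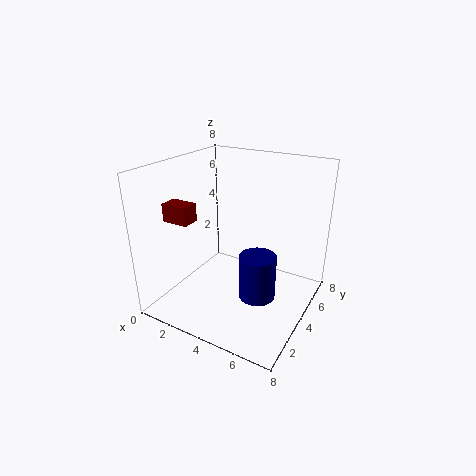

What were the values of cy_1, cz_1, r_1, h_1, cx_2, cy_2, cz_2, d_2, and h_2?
cy_1 = 3.5, cz_1 = 1, r_1 = 1, h_1 = 2.5, cx_2 = 0.5, cy_2 = 2, cz_2 = 5, d_2 = 1, h_2 = 1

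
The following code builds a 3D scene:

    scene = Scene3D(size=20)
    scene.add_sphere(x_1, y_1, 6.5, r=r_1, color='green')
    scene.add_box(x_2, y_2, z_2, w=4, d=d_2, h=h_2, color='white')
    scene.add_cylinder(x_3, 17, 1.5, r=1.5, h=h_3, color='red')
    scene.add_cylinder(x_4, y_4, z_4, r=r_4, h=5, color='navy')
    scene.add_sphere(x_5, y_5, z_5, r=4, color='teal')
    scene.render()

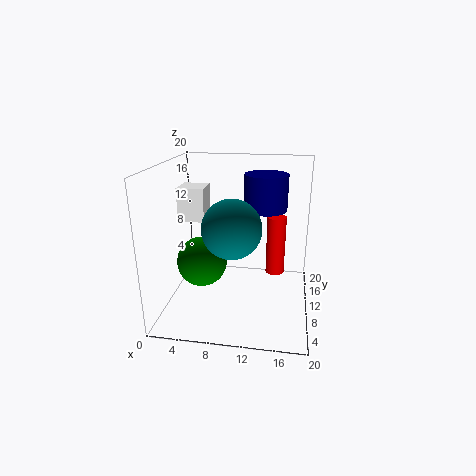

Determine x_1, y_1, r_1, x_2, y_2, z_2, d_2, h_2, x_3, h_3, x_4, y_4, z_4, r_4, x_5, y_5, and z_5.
x_1 = 5
y_1 = 9
r_1 = 3.5
x_2 = 0.5
y_2 = 12.5
z_2 = 11
d_2 = 4
h_2 = 5
x_3 = 15
h_3 = 9.5
x_4 = 13.5
y_4 = 12.5
z_4 = 13.5
r_4 = 3
x_5 = 9.5
y_5 = 8
z_5 = 12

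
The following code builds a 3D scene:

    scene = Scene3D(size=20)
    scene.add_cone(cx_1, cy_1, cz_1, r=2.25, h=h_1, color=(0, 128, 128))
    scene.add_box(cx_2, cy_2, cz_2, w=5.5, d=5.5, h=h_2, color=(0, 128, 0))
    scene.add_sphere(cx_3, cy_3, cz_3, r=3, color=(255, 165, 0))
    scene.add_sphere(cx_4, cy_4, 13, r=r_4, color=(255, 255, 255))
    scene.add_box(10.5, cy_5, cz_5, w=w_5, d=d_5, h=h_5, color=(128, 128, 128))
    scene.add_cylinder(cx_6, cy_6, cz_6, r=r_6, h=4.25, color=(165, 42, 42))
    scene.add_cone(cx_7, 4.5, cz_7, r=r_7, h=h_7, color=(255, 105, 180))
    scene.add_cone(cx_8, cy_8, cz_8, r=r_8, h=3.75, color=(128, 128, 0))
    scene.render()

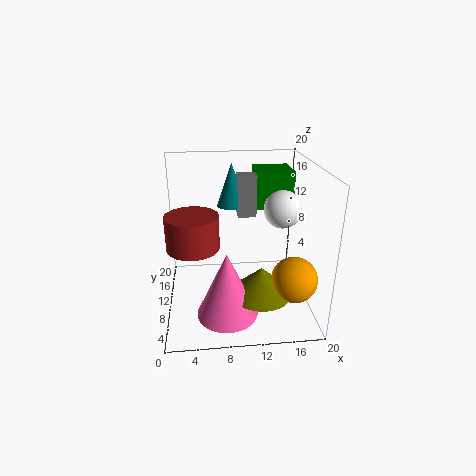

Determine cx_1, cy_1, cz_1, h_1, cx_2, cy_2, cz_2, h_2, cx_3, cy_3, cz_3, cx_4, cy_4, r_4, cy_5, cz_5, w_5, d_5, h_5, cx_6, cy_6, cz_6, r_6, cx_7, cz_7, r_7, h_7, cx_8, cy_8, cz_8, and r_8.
cx_1 = 9.75, cy_1 = 16.5, cz_1 = 12.5, h_1 = 6.5, cx_2 = 13.25, cy_2 = 14, cz_2 = 12.5, h_2 = 5.5, cx_3 = 16.75, cy_3 = 4.5, cz_3 = 6.25, cx_4 = 16.75, cy_4 = 12.5, r_4 = 2.75, cy_5 = 14.25, cz_5 = 11.25, w_5 = 2.75, d_5 = 2.5, h_5 = 6.25, cx_6 = 4, cy_6 = 5.75, cz_6 = 11, r_6 = 3.25, cx_7 = 8, cz_7 = 1.75, r_7 = 4, h_7 = 8.75, cx_8 = 12.5, cy_8 = 5, cz_8 = 4.25, r_8 = 4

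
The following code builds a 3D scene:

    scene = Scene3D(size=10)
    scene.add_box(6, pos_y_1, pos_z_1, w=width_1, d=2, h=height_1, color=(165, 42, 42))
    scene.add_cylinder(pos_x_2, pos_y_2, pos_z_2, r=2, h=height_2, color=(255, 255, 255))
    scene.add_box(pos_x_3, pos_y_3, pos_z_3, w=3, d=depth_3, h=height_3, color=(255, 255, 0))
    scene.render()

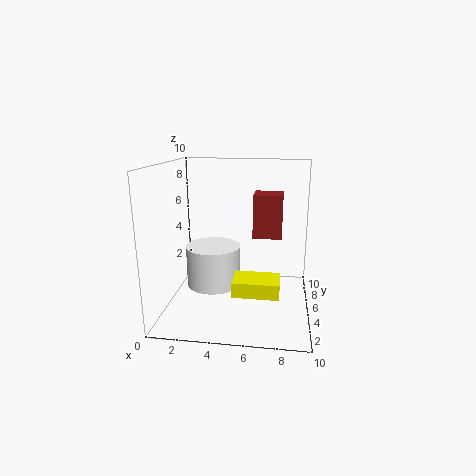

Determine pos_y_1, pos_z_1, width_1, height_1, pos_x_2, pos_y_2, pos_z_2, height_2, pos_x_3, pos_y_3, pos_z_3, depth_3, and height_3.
pos_y_1 = 5, pos_z_1 = 5, width_1 = 2, height_1 = 3, pos_x_2 = 3, pos_y_2 = 6, pos_z_2 = 1, height_2 = 3, pos_x_3 = 5, pos_y_3 = 2, pos_z_3 = 2, depth_3 = 2, height_3 = 1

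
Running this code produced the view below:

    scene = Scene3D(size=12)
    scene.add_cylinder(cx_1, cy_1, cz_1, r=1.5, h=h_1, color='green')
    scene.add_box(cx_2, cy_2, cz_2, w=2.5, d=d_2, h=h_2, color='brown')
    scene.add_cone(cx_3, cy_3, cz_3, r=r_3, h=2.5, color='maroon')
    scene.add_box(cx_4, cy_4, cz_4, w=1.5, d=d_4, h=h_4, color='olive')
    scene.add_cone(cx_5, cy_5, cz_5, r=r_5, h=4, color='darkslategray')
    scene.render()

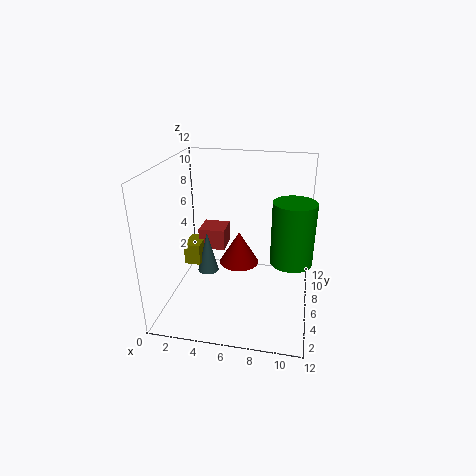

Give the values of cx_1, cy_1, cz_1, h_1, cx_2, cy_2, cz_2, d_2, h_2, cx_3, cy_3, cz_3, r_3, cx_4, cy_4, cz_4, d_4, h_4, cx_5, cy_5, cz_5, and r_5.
cx_1 = 10.5, cy_1 = 3, cz_1 = 6, h_1 = 4.5, cx_2 = 1.5, cy_2 = 9, cz_2 = 3, d_2 = 2.5, h_2 = 2, cx_3 = 6.5, cy_3 = 4, cz_3 = 5, r_3 = 1.5, cx_4 = 0.5, cy_4 = 7.5, cz_4 = 2, d_4 = 2.5, h_4 = 2, cx_5 = 2.5, cy_5 = 8.5, cz_5 = 1, r_5 = 1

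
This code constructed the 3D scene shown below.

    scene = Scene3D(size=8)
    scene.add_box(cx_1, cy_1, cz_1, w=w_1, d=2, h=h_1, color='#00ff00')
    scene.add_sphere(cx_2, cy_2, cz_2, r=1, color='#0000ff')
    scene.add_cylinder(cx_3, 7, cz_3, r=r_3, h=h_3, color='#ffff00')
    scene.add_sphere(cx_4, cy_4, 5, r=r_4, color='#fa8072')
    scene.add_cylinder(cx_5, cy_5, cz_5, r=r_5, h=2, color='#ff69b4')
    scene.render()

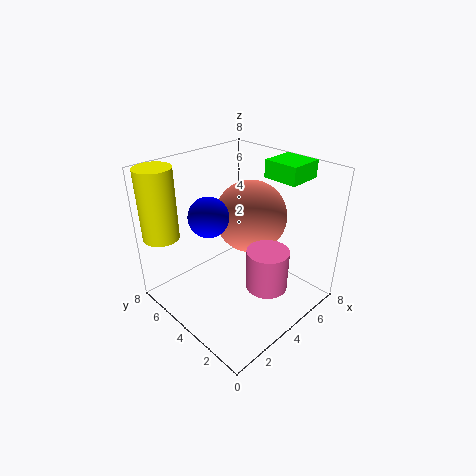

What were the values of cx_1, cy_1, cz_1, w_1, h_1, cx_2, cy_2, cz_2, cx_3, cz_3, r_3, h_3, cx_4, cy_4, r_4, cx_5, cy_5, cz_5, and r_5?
cx_1 = 6
cy_1 = 2
cz_1 = 7
w_1 = 2
h_1 = 1
cx_2 = 2
cy_2 = 4
cz_2 = 6
cx_3 = 1
cz_3 = 4
r_3 = 1
h_3 = 4
cx_4 = 5
cy_4 = 4
r_4 = 2
cx_5 = 3
cy_5 = 1
cz_5 = 3
r_5 = 1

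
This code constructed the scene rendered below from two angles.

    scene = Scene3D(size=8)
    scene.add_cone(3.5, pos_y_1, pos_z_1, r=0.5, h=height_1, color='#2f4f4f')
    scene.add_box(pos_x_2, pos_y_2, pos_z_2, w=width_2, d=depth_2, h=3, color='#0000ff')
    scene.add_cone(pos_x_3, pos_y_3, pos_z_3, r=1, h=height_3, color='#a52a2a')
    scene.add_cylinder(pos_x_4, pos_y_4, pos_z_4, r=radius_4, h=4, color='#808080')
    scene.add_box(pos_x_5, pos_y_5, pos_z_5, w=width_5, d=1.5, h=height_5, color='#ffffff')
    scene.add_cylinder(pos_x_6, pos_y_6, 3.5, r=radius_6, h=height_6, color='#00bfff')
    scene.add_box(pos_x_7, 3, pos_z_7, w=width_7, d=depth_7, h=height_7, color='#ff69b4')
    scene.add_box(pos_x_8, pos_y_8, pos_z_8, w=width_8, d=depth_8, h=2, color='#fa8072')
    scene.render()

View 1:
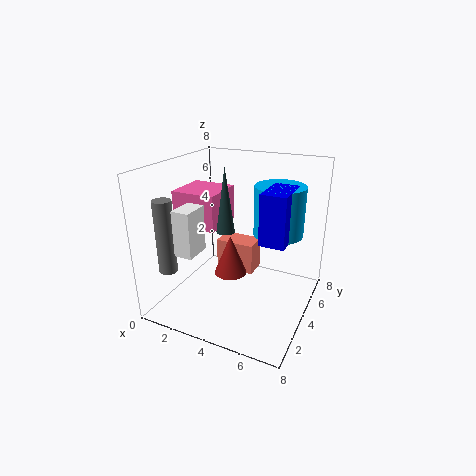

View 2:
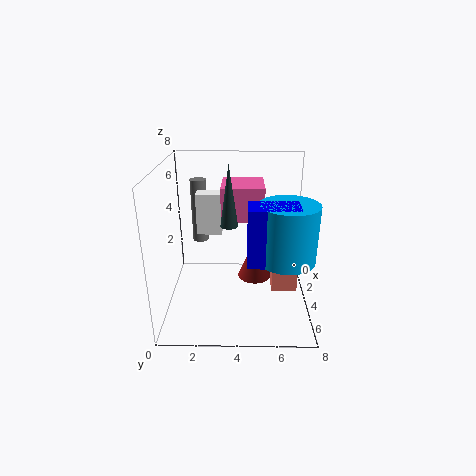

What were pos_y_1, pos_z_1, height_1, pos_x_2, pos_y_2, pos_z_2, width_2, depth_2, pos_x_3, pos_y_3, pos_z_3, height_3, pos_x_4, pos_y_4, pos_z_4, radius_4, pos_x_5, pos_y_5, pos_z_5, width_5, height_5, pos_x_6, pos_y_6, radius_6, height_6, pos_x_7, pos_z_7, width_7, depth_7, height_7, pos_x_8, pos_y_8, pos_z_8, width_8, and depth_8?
pos_y_1 = 3.5, pos_z_1 = 4.5, height_1 = 3.5, pos_x_2 = 5, pos_y_2 = 4.5, pos_z_2 = 3.5, width_2 = 1.5, depth_2 = 2.5, pos_x_3 = 3, pos_y_3 = 5, pos_z_3 = 1, height_3 = 2.5, pos_x_4 = 1, pos_y_4 = 1.5, pos_z_4 = 2.5, radius_4 = 0.5, pos_x_5 = 1.5, pos_y_5 = 1.5, pos_z_5 = 3.5, width_5 = 1, height_5 = 2.5, pos_x_6 = 5.5, pos_y_6 = 6.5, radius_6 = 1.5, height_6 = 3, pos_x_7 = 0.5, pos_z_7 = 4.5, width_7 = 2.5, depth_7 = 2.5, height_7 = 2, pos_x_8 = 1.5, pos_y_8 = 6, pos_z_8 = 0.5, width_8 = 2.5, depth_8 = 1.5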